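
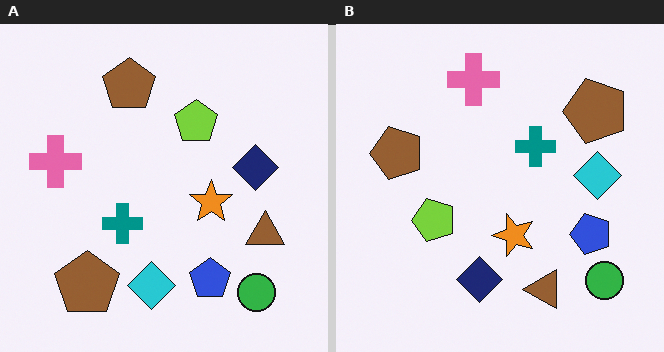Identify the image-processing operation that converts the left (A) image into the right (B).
The right (B) image is the left (A) transposed (reflected across the top-left ↔ bottom-right diagonal).

Shapes have swapped their row and column positions — what was in the top-right is now in the bottom-left — a diagonal reflection.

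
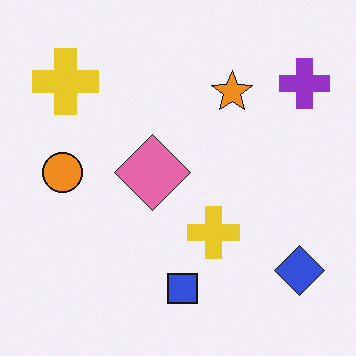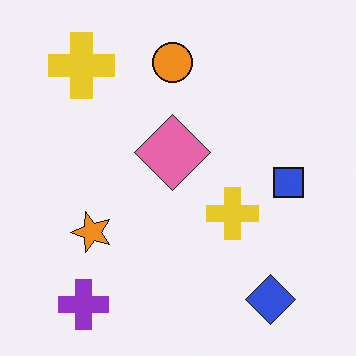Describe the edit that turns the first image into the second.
It was transposed (reflected across the top-left ↔ bottom-right diagonal).

Shapes have swapped their row and column positions — what was in the top-right is now in the bottom-left — a diagonal reflection.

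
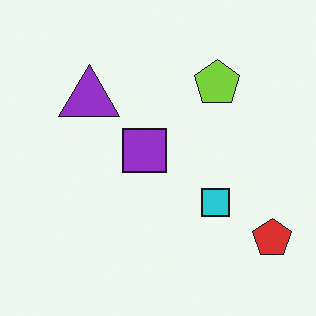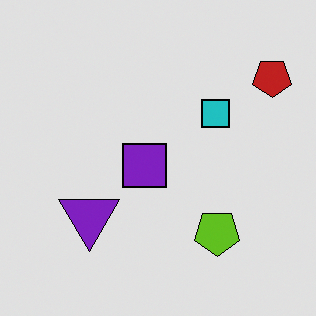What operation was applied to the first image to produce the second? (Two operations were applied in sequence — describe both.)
The second image is the first moderately posterized, then flipped vertically (top ↔ bottom).

Each flat color has snapped to a coarser quantized level — most visibly, the near-white background has dropped to a flat grey. The red pentagon is in the bottom-right of the first image and the top-right of the second — shapes on opposite sides of the horizontal midline have swapped in a mirror flip.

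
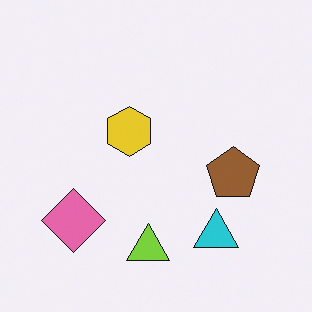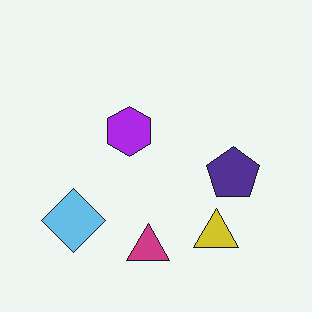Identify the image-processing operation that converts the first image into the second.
This is the original image hue-shifted through roughly half the color wheel.

Every shape's color has rotated by the same amount around the hue wheel — a uniform hue shift.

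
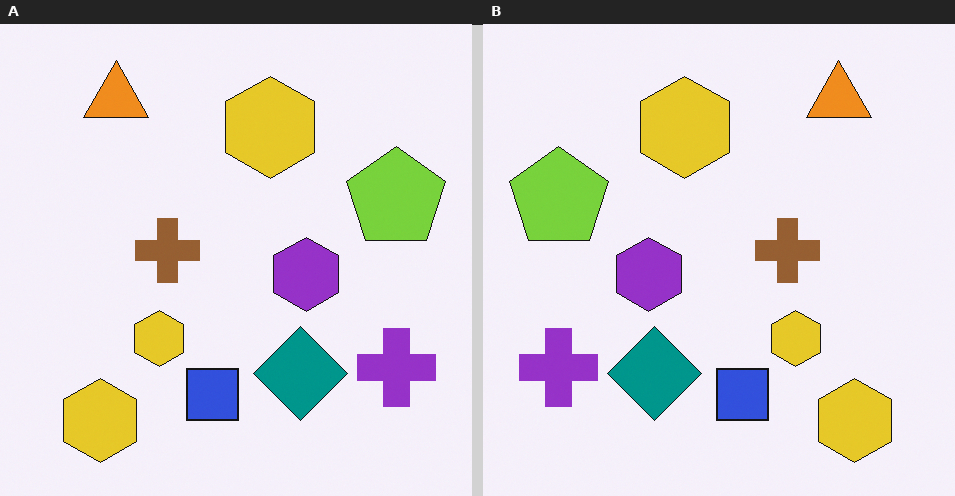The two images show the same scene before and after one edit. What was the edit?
It was flipped horizontally (left ↔ right).

The purple cross is in the bottom-right of the left (A) image and the bottom-left of the right (B) — shapes on opposite sides of the vertical midline have swapped in a mirror flip.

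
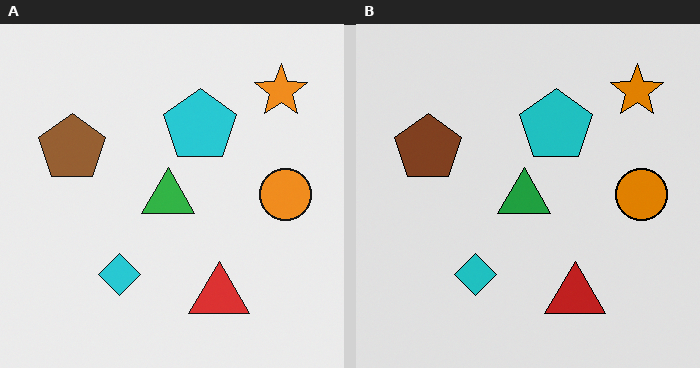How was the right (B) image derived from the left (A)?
The right (B) image is the left (A) posterized to a reduced palette.

Each flat color has snapped to a coarser quantized level — most visibly, the near-white background has dropped to a flat grey.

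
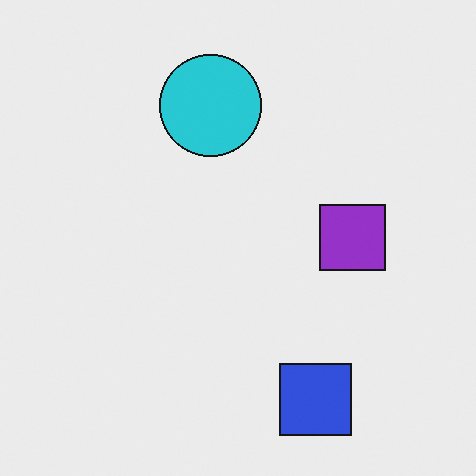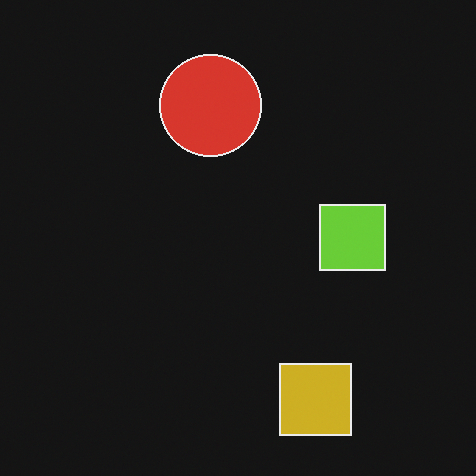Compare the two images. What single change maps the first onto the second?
This is the original image color-inverted (negative).

The light background has become dark and every shape's color is its complement — a photographic negative.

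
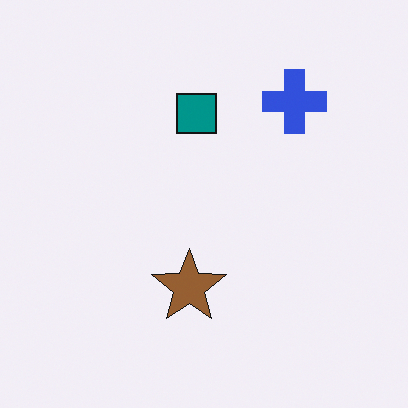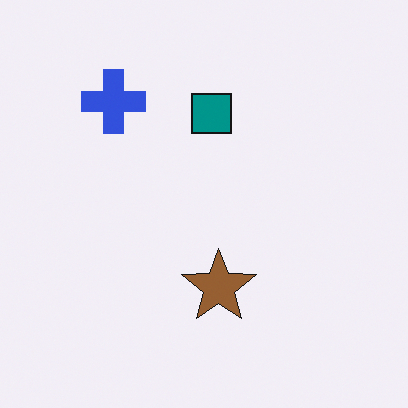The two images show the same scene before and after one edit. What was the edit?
The image was flipped horizontally (left ↔ right).

The blue cross is in the top-right of the first image and the top-left of the second — shapes on opposite sides of the vertical midline have swapped in a mirror flip.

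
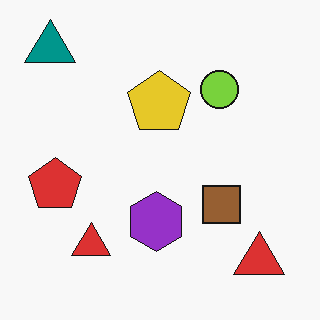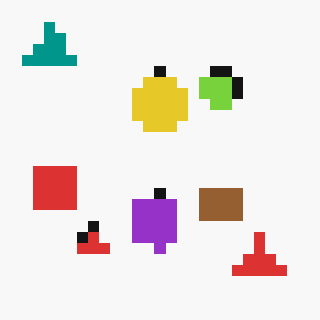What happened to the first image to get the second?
Coarsely pixelated.

Shapes are reduced to large square blocks; fine edges and outlines are lost — a downscale-then-upscale (mosaic) effect.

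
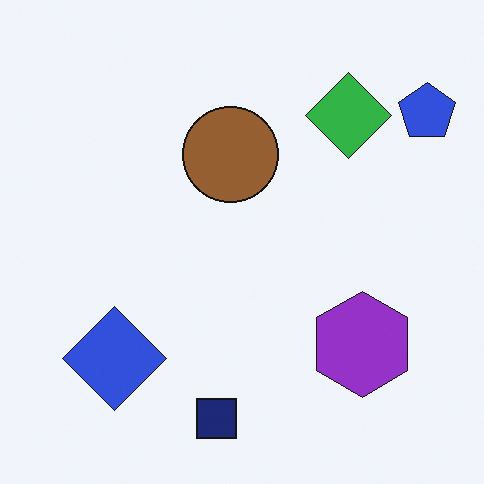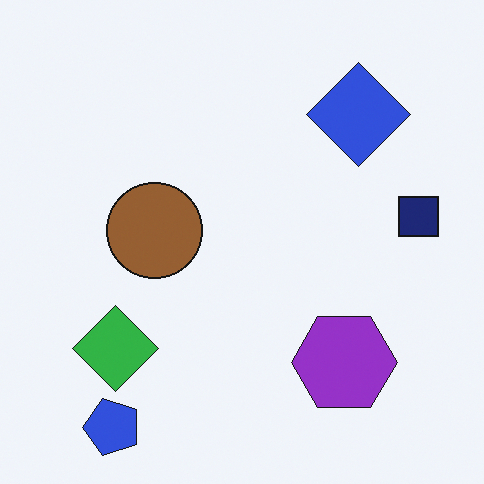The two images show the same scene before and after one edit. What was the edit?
This is the original image transposed (reflected across the top-left ↔ bottom-right diagonal).

Shapes have swapped their row and column positions — what was in the top-right is now in the bottom-left — a diagonal reflection.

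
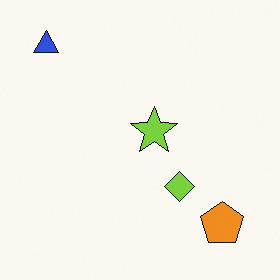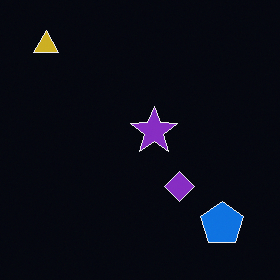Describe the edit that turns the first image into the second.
Color-inverted (negative).

The light background has become dark and every shape's color is its complement — a photographic negative.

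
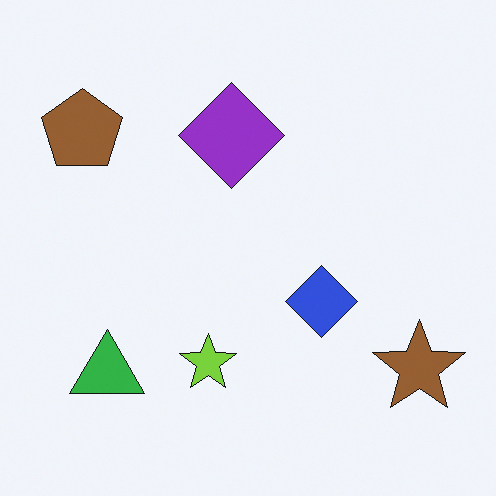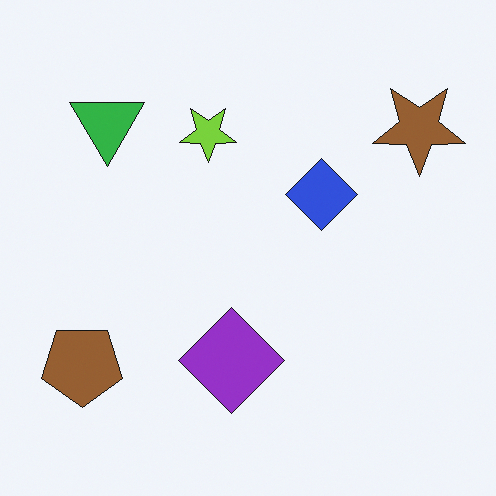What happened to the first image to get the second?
Flipped vertically (top ↔ bottom).

The green triangle is in the bottom-left of the first image and the top-left of the second — shapes on opposite sides of the horizontal midline have swapped in a mirror flip.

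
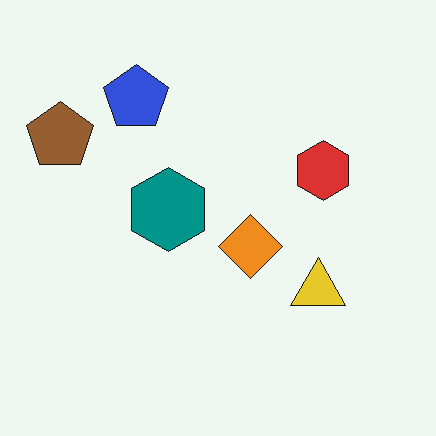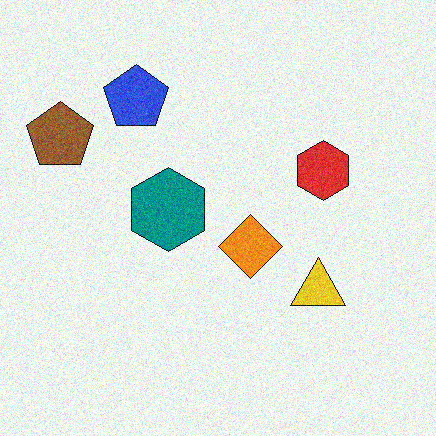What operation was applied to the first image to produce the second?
The transformation is: degraded with visible gaussian noise.

Random speckle covers the whole image, including the flat background.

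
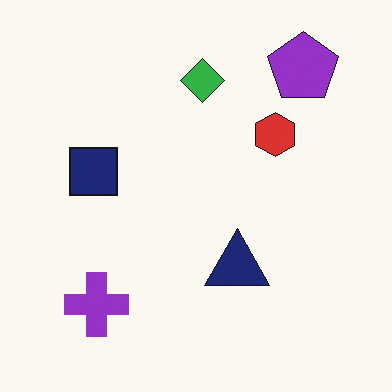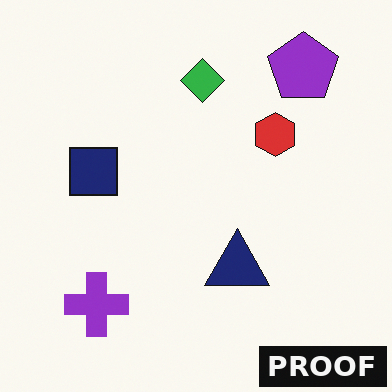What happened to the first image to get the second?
It was watermarked with the text "PROOF" in the lower-right corner.

A dark label reading "PROOF" appears in the lower-right corner.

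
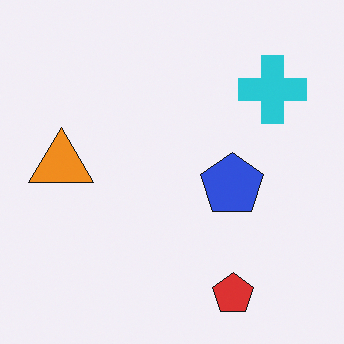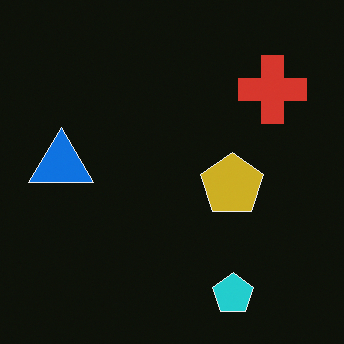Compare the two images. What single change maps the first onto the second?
The transformation is: color-inverted (negative).

The light background has become dark and every shape's color is its complement — a photographic negative.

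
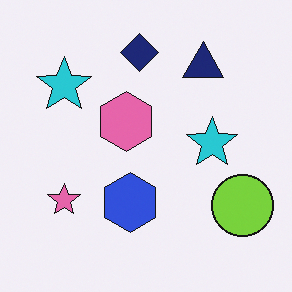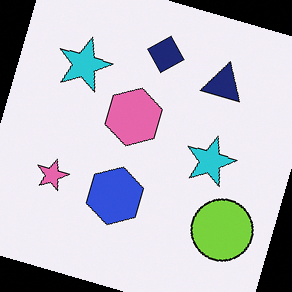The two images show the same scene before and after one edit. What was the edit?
The second image is the first rotated clockwise by a moderate amount.

Every shape is tilted by the same angle and the image corners show triangular fill wedges — a whole-image rotation by a non-right angle.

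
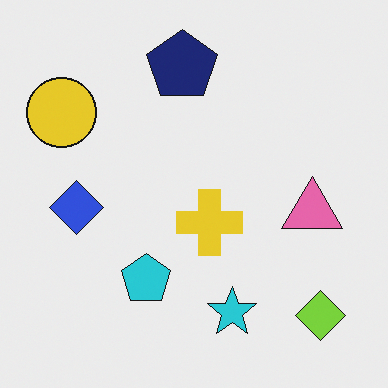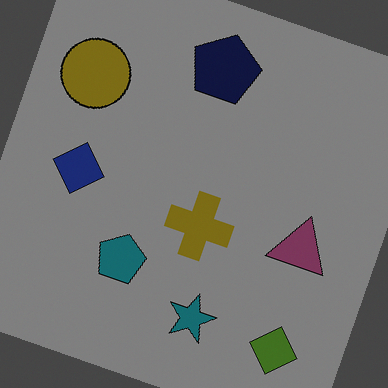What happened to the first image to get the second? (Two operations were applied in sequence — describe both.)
The image was substantially darkened, then rotated clockwise by a clearly visible amount.

Every pixel — background and shapes alike — is uniformly darkened. Every shape is tilted by the same angle and the image corners show triangular fill wedges — a whole-image rotation by a non-right angle.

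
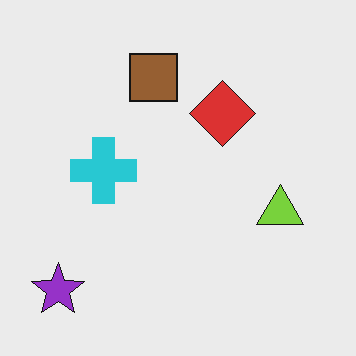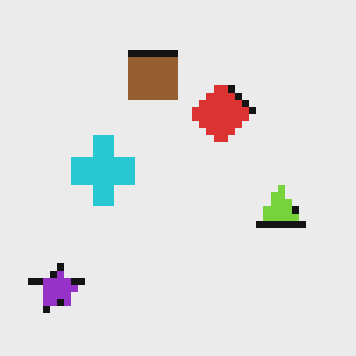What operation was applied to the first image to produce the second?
The second image is the first pixelated into visible square blocks.

Shapes are reduced to large square blocks; fine edges and outlines are lost — a downscale-then-upscale (mosaic) effect.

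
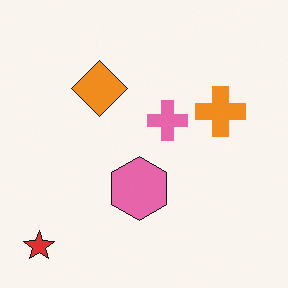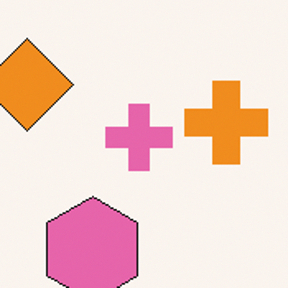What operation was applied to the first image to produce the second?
It was cropped to a noticeably smaller region and rescaled.

The visible shapes are larger and the field of view is narrower; shapes near the original edges may be partly or wholly outside the frame — a crop-and-rescale.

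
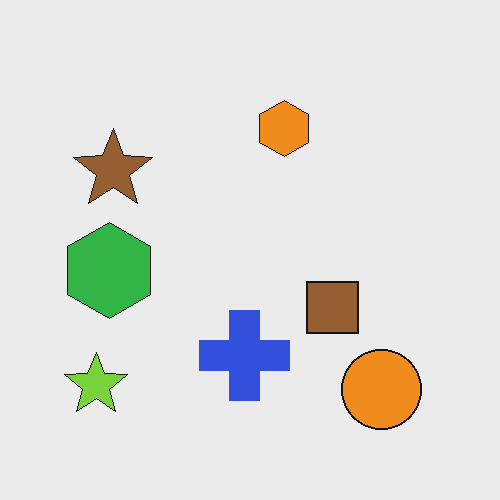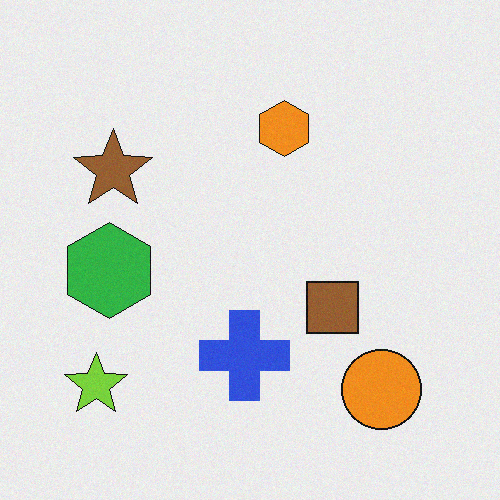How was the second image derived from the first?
The image was degraded with light additive noise.

Random speckle covers the whole image, including the flat background.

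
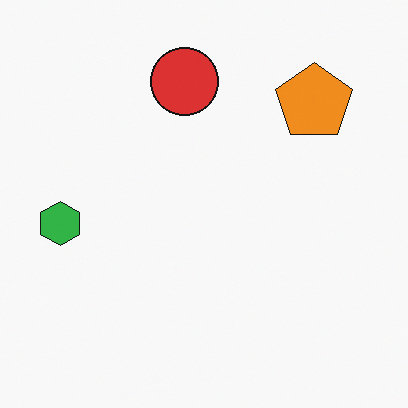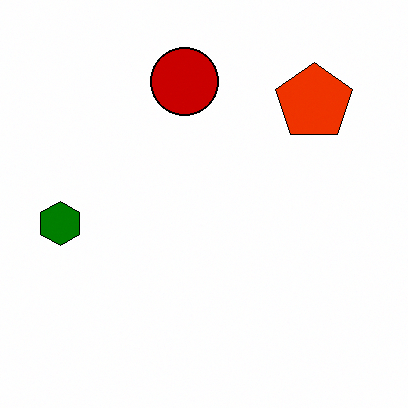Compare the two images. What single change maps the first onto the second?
This is the original image boosted in contrast.

Tones are pushed away from mid-grey across the whole image — a global contrast change.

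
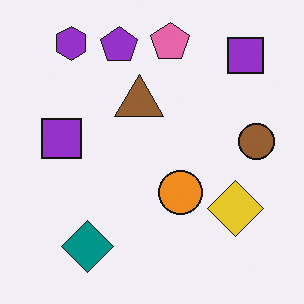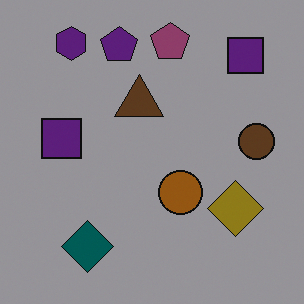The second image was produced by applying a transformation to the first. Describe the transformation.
The second image is the first substantially darkened.

Every pixel — background and shapes alike — is uniformly darkened.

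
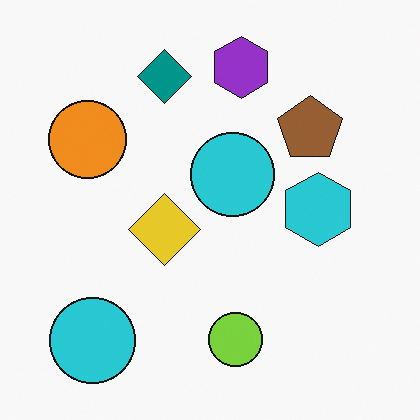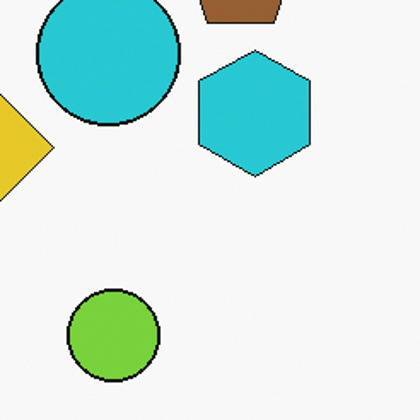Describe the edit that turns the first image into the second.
It was cropped to a noticeably smaller region and rescaled.

The visible shapes are larger and the field of view is narrower; shapes near the original edges may be partly or wholly outside the frame — a crop-and-rescale.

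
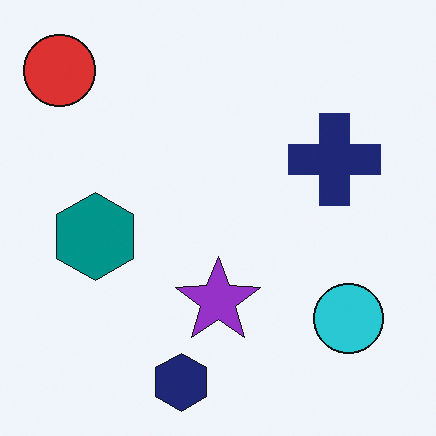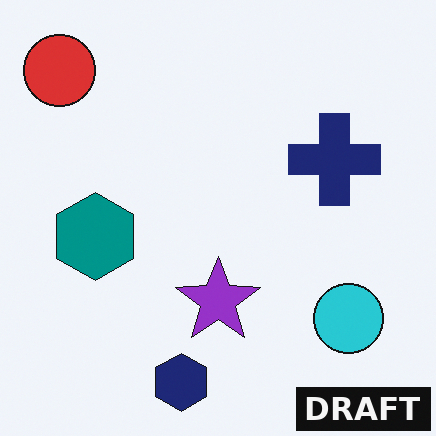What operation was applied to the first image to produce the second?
The transformation is: watermarked with the text "DRAFT" in the lower-right corner.

A dark label reading "DRAFT" appears in the lower-right corner.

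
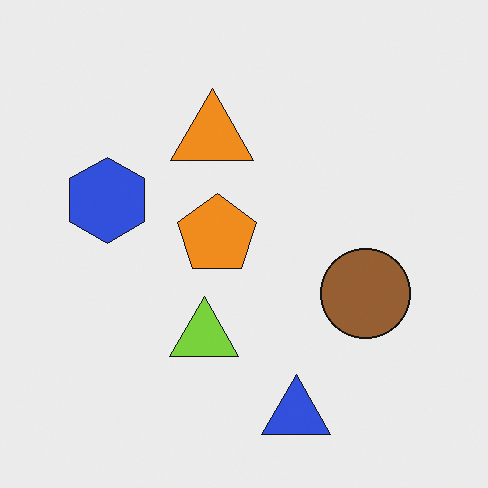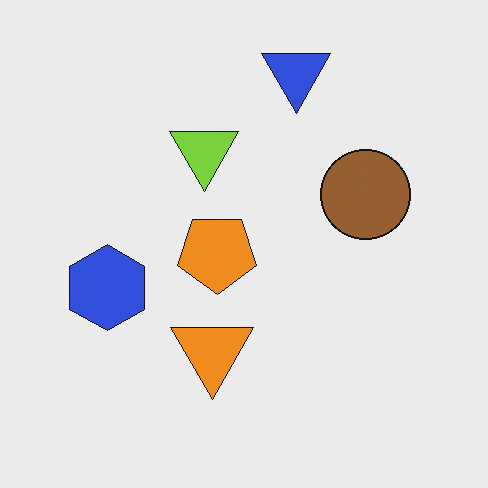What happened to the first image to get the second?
The transformation is: flipped vertically (top ↔ bottom).

The blue triangle is in the bottom of the first image and the top of the second — shapes on opposite sides of the horizontal midline have swapped in a mirror flip.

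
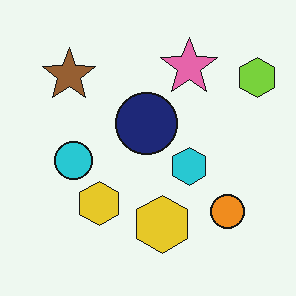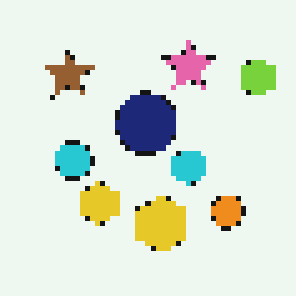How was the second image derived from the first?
The second image is the first lightly pixelated (a mild mosaic effect).

Shapes are reduced to large square blocks; fine edges and outlines are lost — a downscale-then-upscale (mosaic) effect.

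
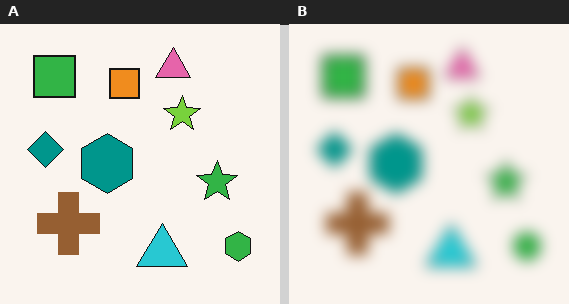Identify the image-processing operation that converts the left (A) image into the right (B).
The transformation is: strongly gaussian-blurred.

Shape edges and outlines are uniformly softened across the whole image.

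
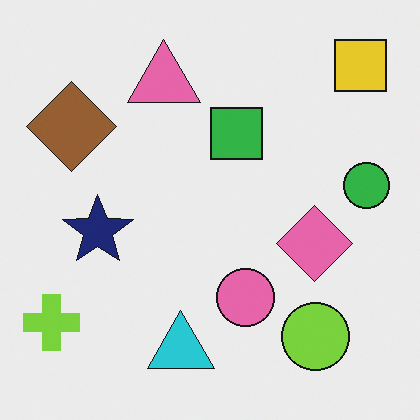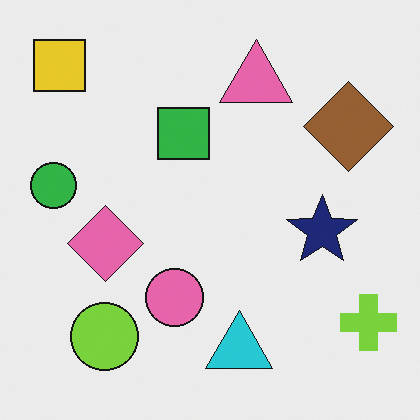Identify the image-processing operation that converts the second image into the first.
This is the original image flipped horizontally (left ↔ right).

The lime cross is in the bottom-right of the second image and the bottom-left of the first — shapes on opposite sides of the vertical midline have swapped in a mirror flip.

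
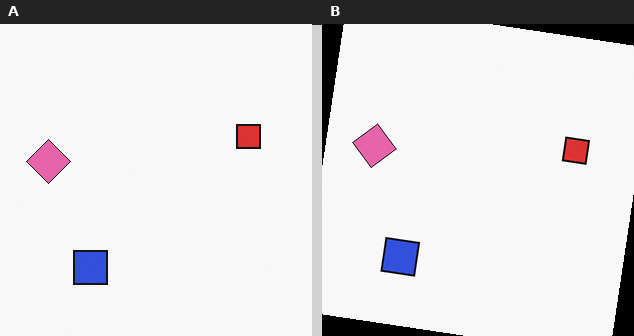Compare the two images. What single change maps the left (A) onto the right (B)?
Rotated clockwise by a slight angle.

Every shape is tilted by the same angle and the image corners show triangular fill wedges — a whole-image rotation by a non-right angle.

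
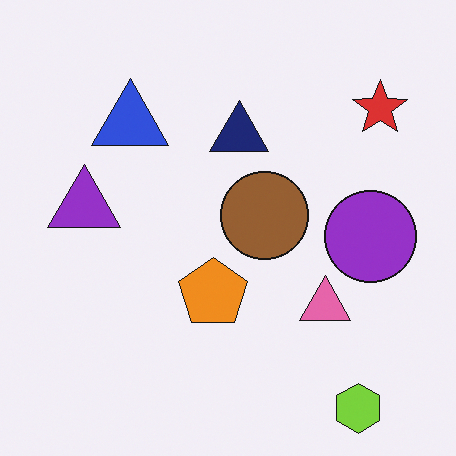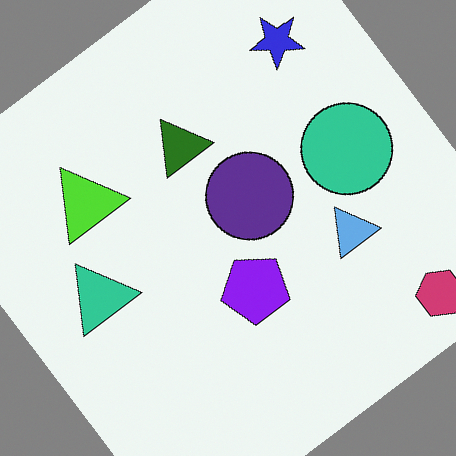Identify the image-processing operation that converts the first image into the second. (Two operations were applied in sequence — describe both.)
This is the original image hue-shifted through roughly half the color wheel, then rotated counter-clockwise by a large amount — several tens of degrees.

Every shape's color has rotated by the same amount around the hue wheel — a uniform hue shift. Every shape is tilted by the same angle and the image corners show triangular fill wedges — a whole-image rotation by a non-right angle.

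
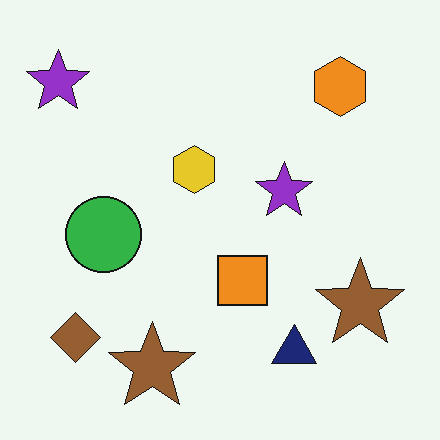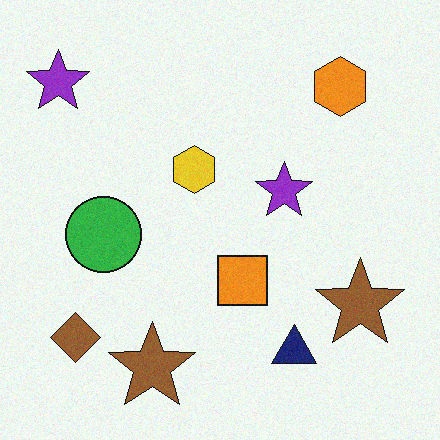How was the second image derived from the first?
This is the original image degraded with light additive noise.

Random speckle covers the whole image, including the flat background.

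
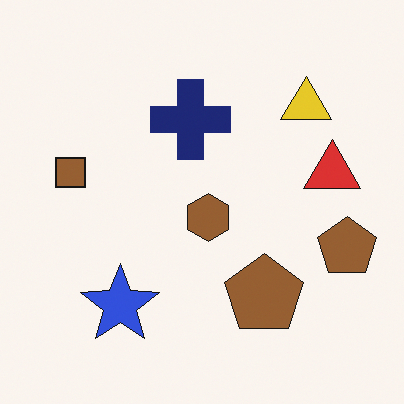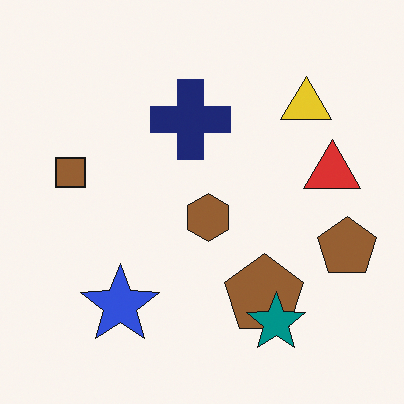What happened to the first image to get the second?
The image was overlaid with an additional teal star.

A teal star appears in the second image that is absent from the first.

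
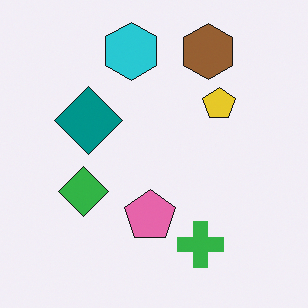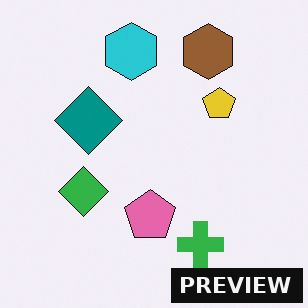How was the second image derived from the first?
The second image is the first watermarked with the text "PREVIEW" in the lower-right corner.

A dark label reading "PREVIEW" appears in the lower-right corner.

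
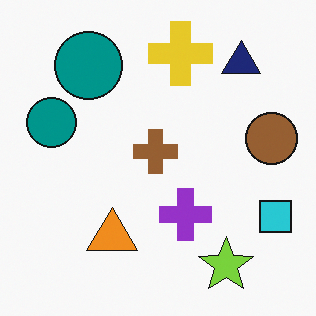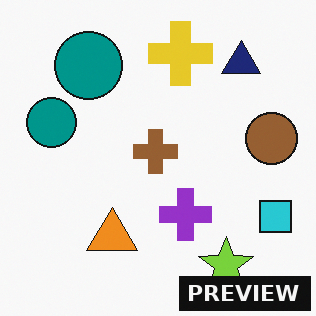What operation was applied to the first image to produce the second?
Watermarked with the text "PREVIEW" in the lower-right corner.

A dark label reading "PREVIEW" appears in the lower-right corner.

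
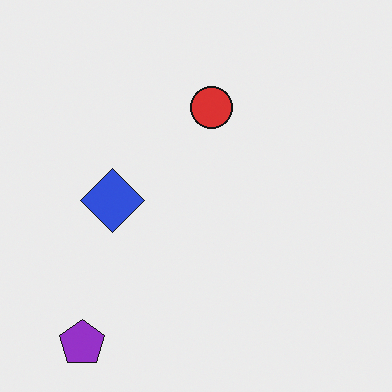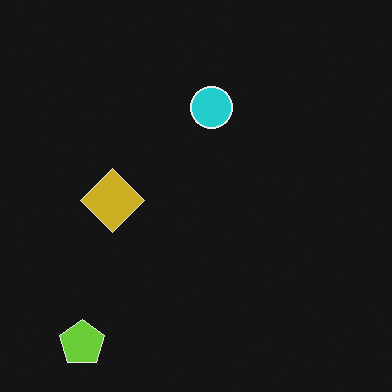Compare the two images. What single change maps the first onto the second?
It was color-inverted (negative).

The light background has become dark and every shape's color is its complement — a photographic negative.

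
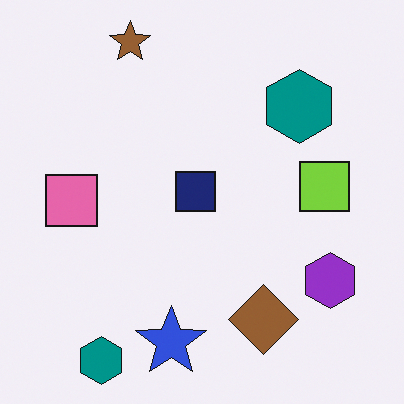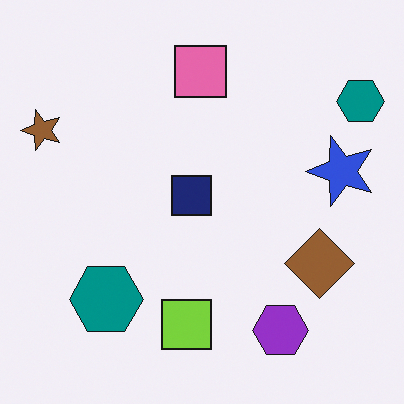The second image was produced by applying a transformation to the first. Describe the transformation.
The second image is the first transposed (reflected across the top-left ↔ bottom-right diagonal).

Shapes have swapped their row and column positions — what was in the top-right is now in the bottom-left — a diagonal reflection.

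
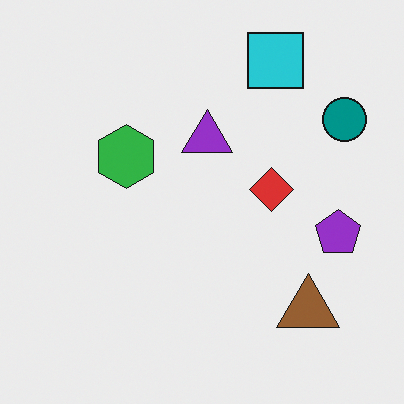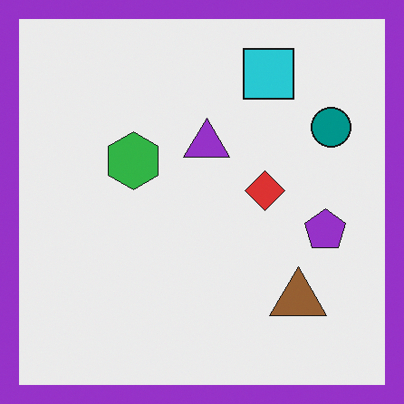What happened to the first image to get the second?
The second image is the first framed with a purple border.

A solid purple frame runs around the edge of the second image, with the content slightly shrunk inside it.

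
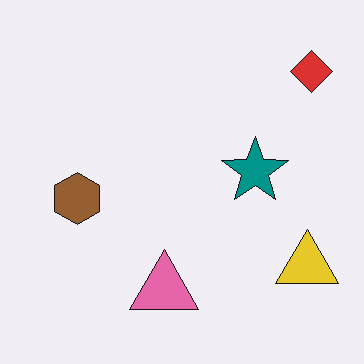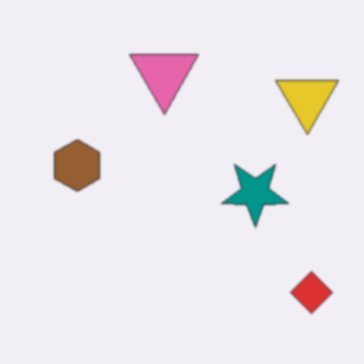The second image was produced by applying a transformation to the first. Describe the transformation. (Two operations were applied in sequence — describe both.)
Flipped vertically (top ↔ bottom), then given a subtle gaussian blur.

The red diamond is in the top-right of the first image and the bottom-right of the second — shapes on opposite sides of the horizontal midline have swapped in a mirror flip. Shape edges and outlines are uniformly softened across the whole image.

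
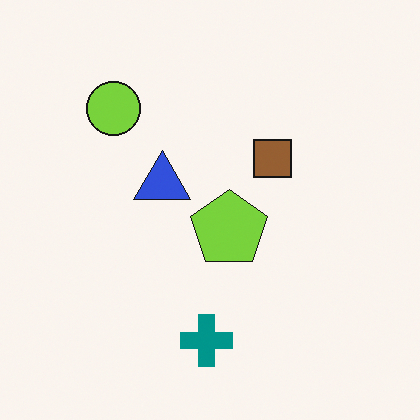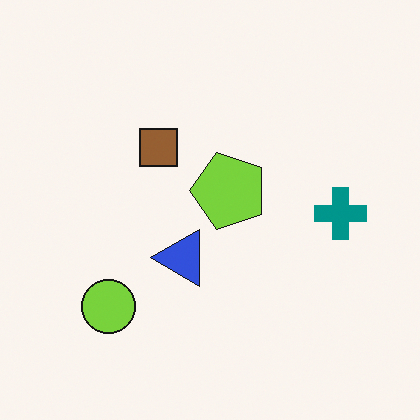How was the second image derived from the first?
It was rotated 90° counter-clockwise.

The lime circle sits in the top-left of the first image and the bottom-left of the second — consistent with a whole-image 90° counter-clockwise rotation.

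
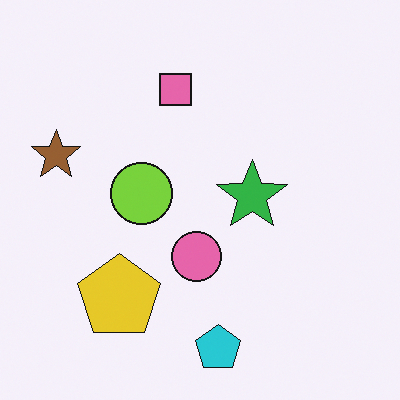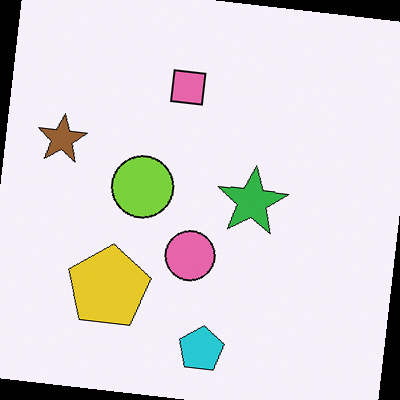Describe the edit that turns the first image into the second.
The second image is the first rotated clockwise by a few degrees.

Every shape is tilted by the same angle and the image corners show triangular fill wedges — a whole-image rotation by a non-right angle.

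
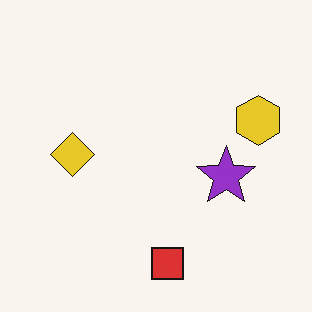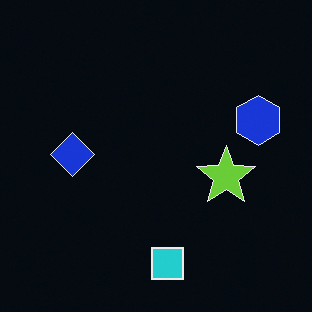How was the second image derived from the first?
The second image is the first color-inverted (negative).

The light background has become dark and every shape's color is its complement — a photographic negative.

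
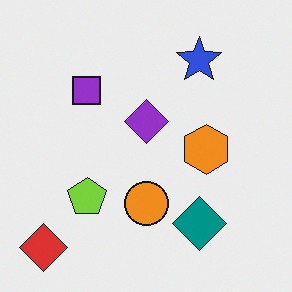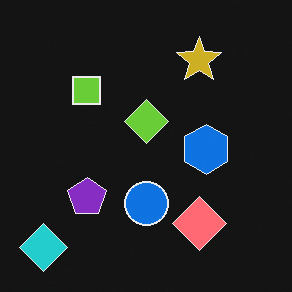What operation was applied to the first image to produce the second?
The image was color-inverted (negative).

The light background has become dark and every shape's color is its complement — a photographic negative.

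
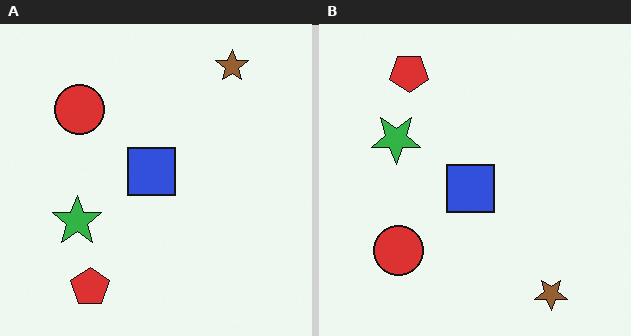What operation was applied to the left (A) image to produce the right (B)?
This is the original image flipped vertically (top ↔ bottom).

The brown star is in the top-right of the left (A) image and the bottom-right of the right (B) — shapes on opposite sides of the horizontal midline have swapped in a mirror flip.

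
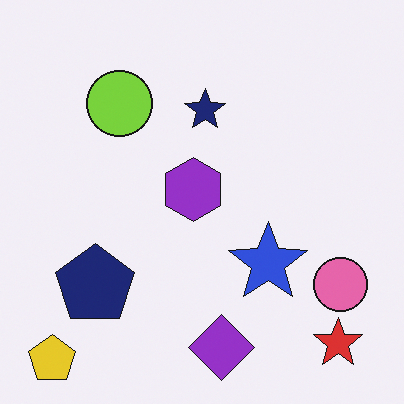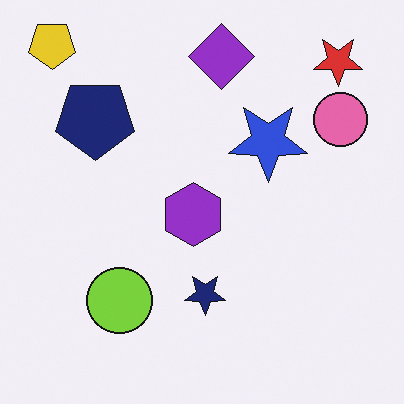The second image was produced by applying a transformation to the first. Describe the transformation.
It was flipped vertically (top ↔ bottom).

The yellow pentagon is in the bottom-left of the first image and the top-left of the second — shapes on opposite sides of the horizontal midline have swapped in a mirror flip.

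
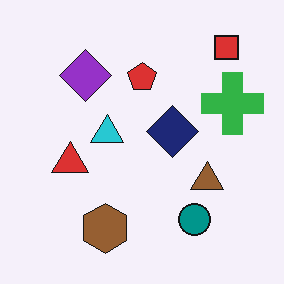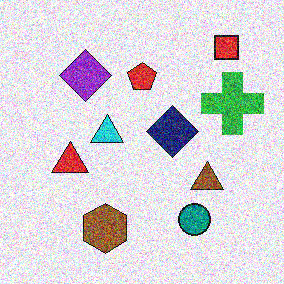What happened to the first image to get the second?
The second image is the first degraded with strong gaussian noise.

Random speckle covers the whole image, including the flat background.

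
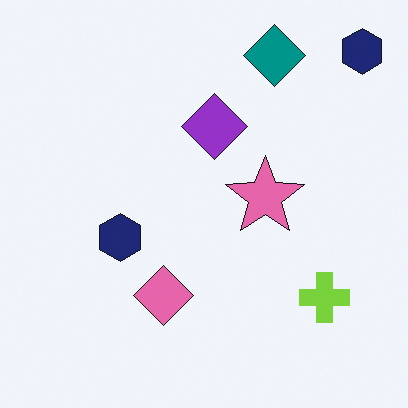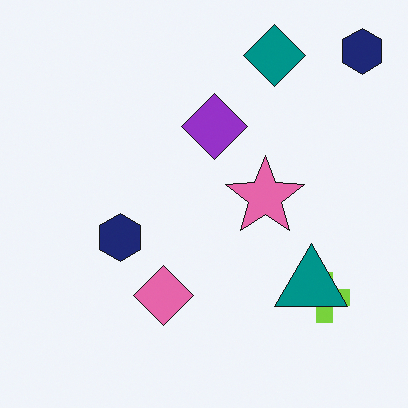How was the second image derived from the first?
This is the original image overlaid with an additional teal triangle.

A teal triangle appears in the second image that is absent from the first.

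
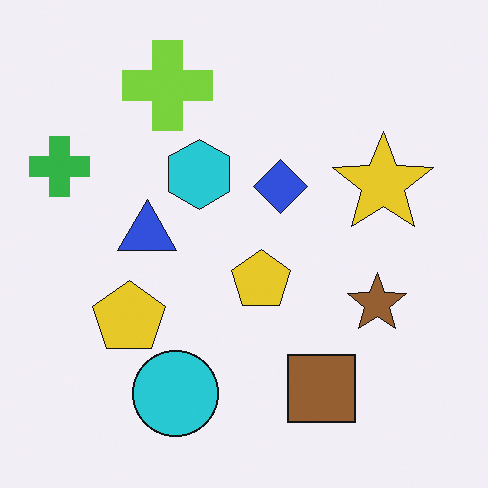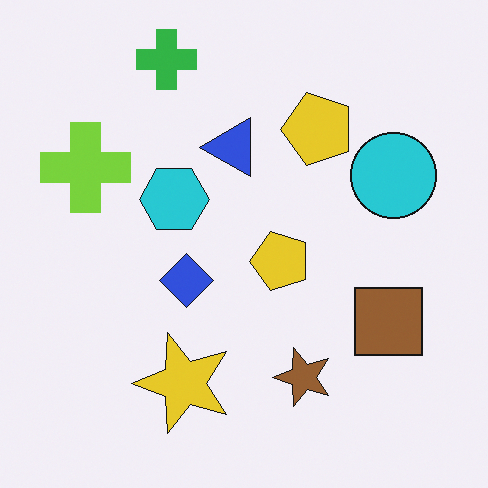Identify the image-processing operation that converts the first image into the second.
The transformation is: transposed (reflected across the top-left ↔ bottom-right diagonal).

Shapes have swapped their row and column positions — what was in the top-right is now in the bottom-left — a diagonal reflection.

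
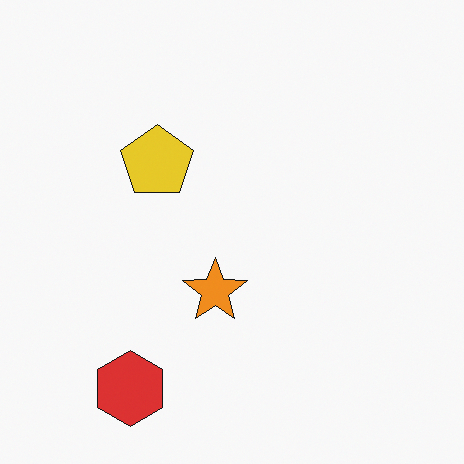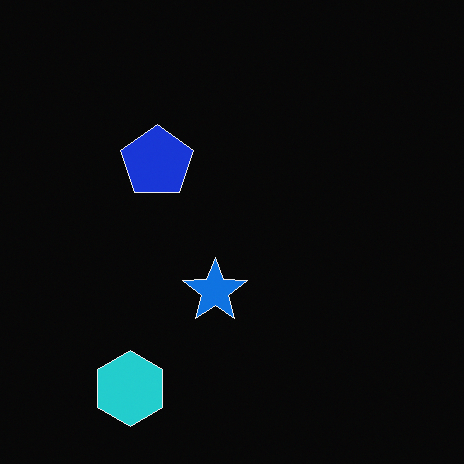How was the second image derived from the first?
The second image is the first color-inverted (negative).

The light background has become dark and every shape's color is its complement — a photographic negative.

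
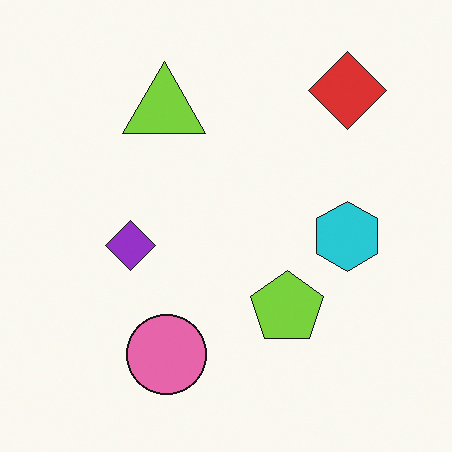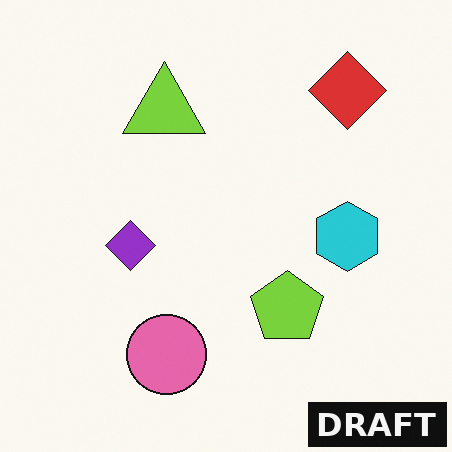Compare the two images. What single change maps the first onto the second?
This is the original image watermarked with the text "DRAFT" in the lower-right corner.

A dark label reading "DRAFT" appears in the lower-right corner.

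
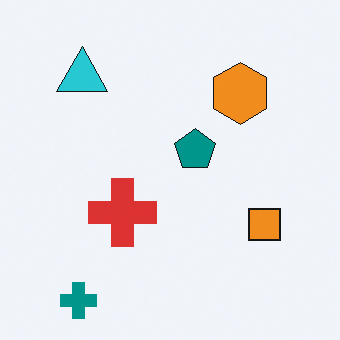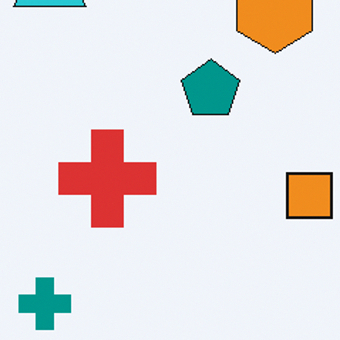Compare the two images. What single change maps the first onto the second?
The second image is the first cropped slightly and scaled back up.

The visible shapes are larger and the field of view is narrower; shapes near the original edges may be partly or wholly outside the frame — a crop-and-rescale.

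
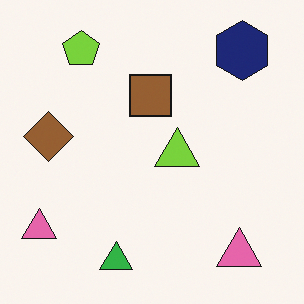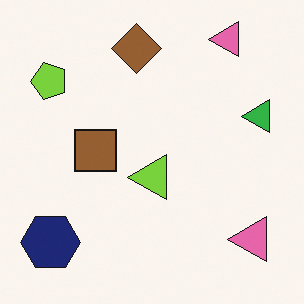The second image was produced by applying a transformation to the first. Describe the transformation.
This is the original image transposed (reflected across the top-left ↔ bottom-right diagonal).

Shapes have swapped their row and column positions — what was in the top-right is now in the bottom-left — a diagonal reflection.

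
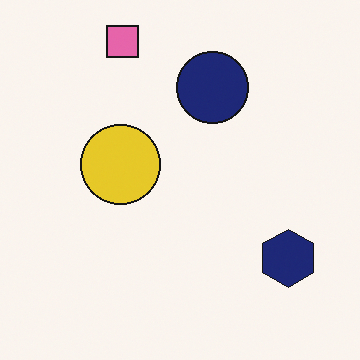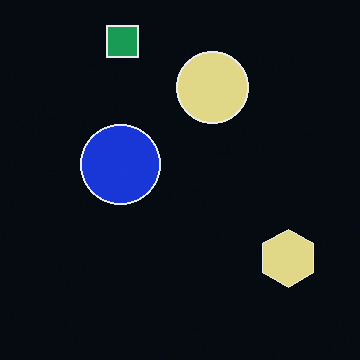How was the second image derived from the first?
The second image is the first color-inverted (negative).

The light background has become dark and every shape's color is its complement — a photographic negative.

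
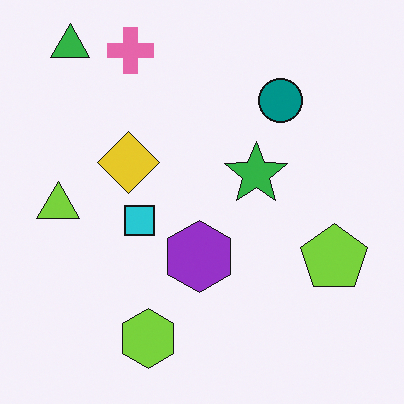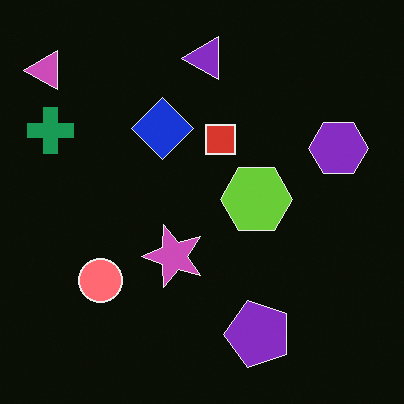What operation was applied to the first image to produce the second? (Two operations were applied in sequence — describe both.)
This is the original image color-inverted (negative), then transposed (reflected across the top-left ↔ bottom-right diagonal).

The light background has become dark and every shape's color is its complement — a photographic negative. Shapes have swapped their row and column positions — what was in the top-right is now in the bottom-left — a diagonal reflection.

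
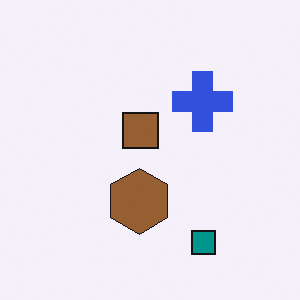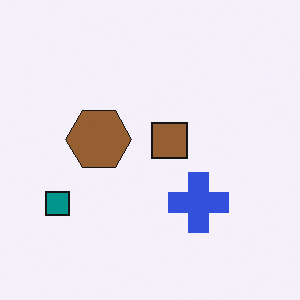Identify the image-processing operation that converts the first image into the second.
The second image is the first rotated 90° clockwise.

The teal square sits in the bottom-right of the first image and the bottom-left of the second — consistent with a whole-image 90° clockwise rotation.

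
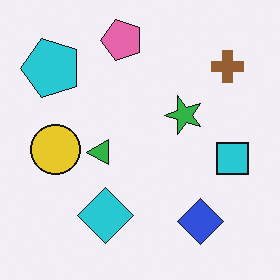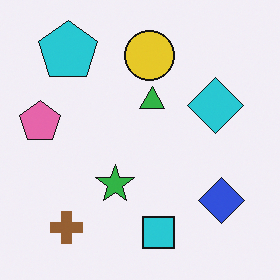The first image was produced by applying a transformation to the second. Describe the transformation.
The image was transposed (reflected across the top-left ↔ bottom-right diagonal).

Shapes have swapped their row and column positions — what was in the top-right is now in the bottom-left — a diagonal reflection.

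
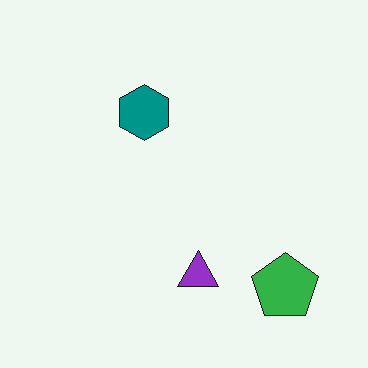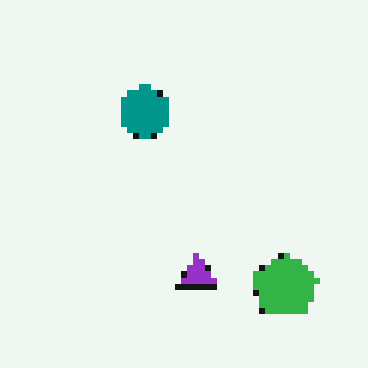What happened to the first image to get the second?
The transformation is: moderately pixelated.

Shapes are reduced to large square blocks; fine edges and outlines are lost — a downscale-then-upscale (mosaic) effect.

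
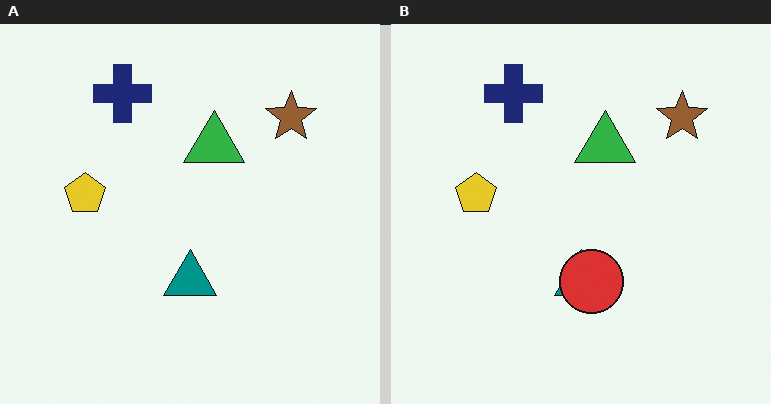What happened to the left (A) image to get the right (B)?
The image was overlaid with an additional red circle.

A red circle appears in the right (B) image that is absent from the left (A).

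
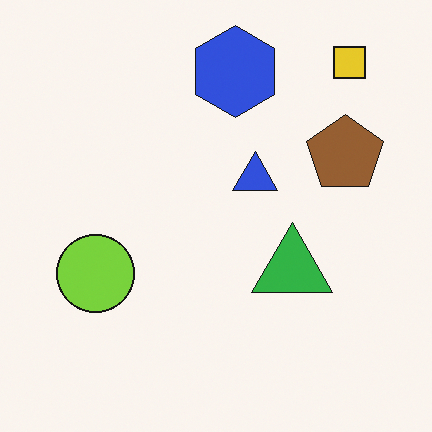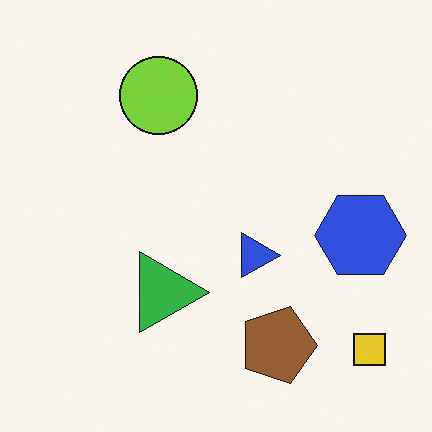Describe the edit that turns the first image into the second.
Rotated 90° clockwise.

The yellow square sits in the top-right of the first image and the bottom-right of the second — consistent with a whole-image 90° clockwise rotation.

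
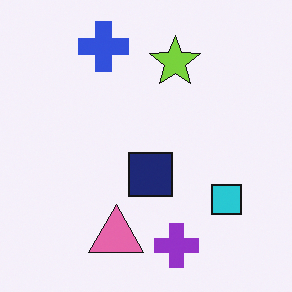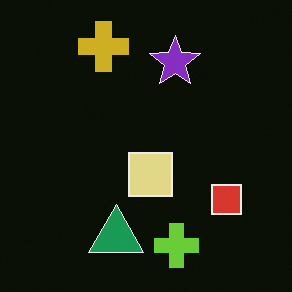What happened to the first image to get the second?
The image was color-inverted (negative).

The light background has become dark and every shape's color is its complement — a photographic negative.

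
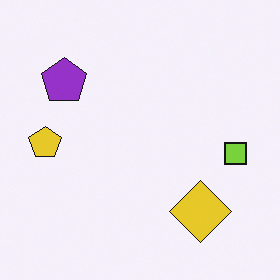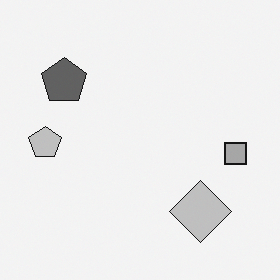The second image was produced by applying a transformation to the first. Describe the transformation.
This is the original image converted to grayscale.

All color is removed — every shape is now a shade of grey.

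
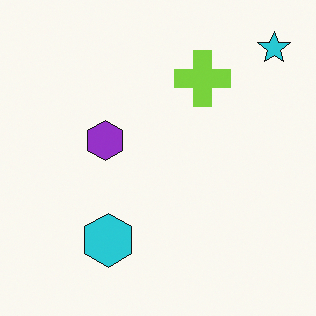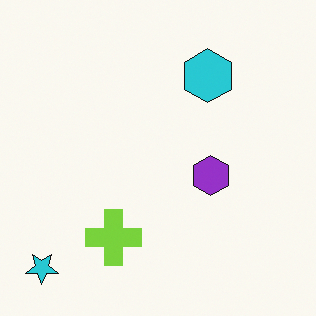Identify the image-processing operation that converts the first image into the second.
The transformation is: rotated 180°.

The cyan star sits in the top-right of the first image and the bottom-left of the second — consistent with a whole-image 180° rotation.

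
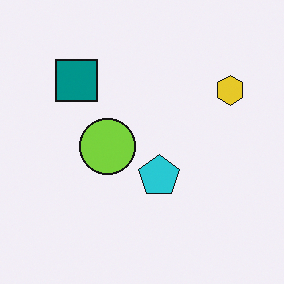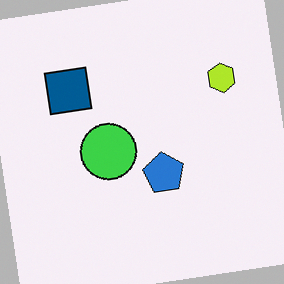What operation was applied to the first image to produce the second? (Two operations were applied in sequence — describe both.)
Rotated counter-clockwise by a small amount, then hue-shifted slightly.

Every shape is tilted by the same angle and the image corners show triangular fill wedges — a whole-image rotation by a non-right angle. Every shape's color has rotated by the same amount around the hue wheel — a uniform hue shift.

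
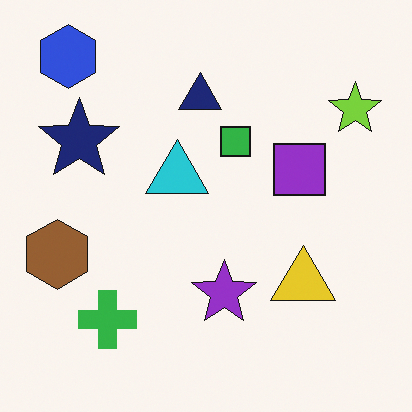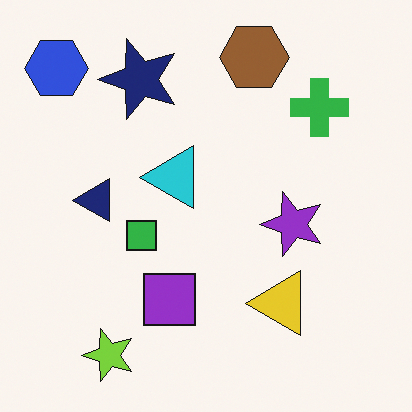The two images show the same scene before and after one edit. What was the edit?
This is the original image transposed (reflected across the top-left ↔ bottom-right diagonal).

Shapes have swapped their row and column positions — what was in the top-right is now in the bottom-left — a diagonal reflection.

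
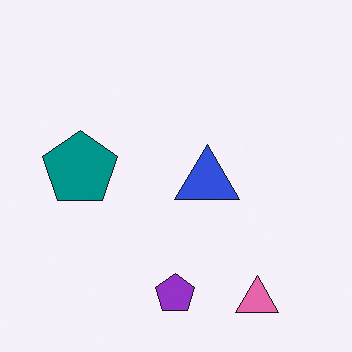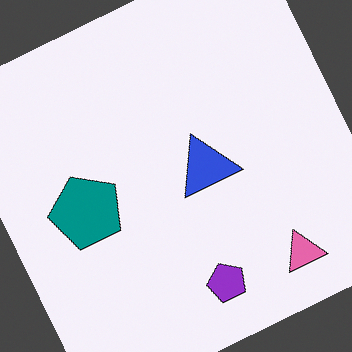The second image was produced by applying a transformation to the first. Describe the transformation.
Rotated counter-clockwise by a clearly visible amount.

Every shape is tilted by the same angle and the image corners show triangular fill wedges — a whole-image rotation by a non-right angle.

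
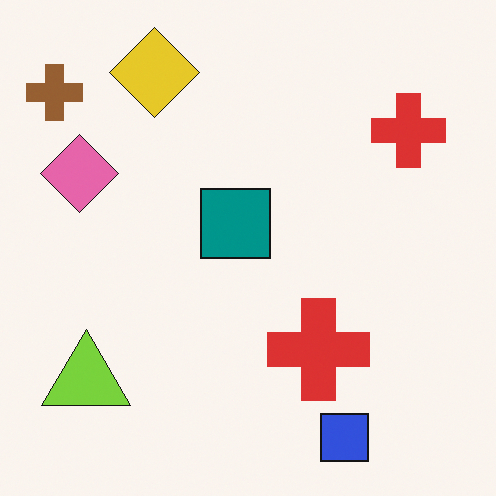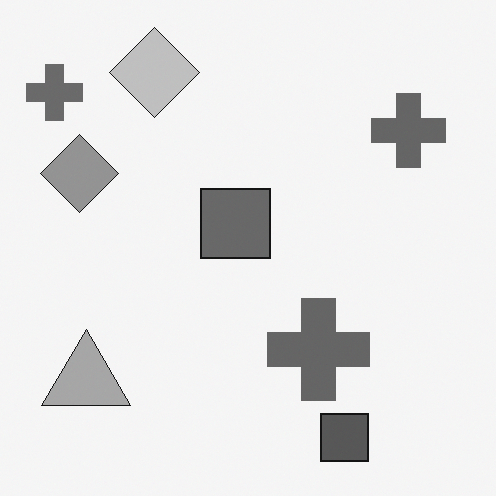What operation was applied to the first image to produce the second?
The transformation is: converted to grayscale.

All color is removed — every shape is now a shade of grey.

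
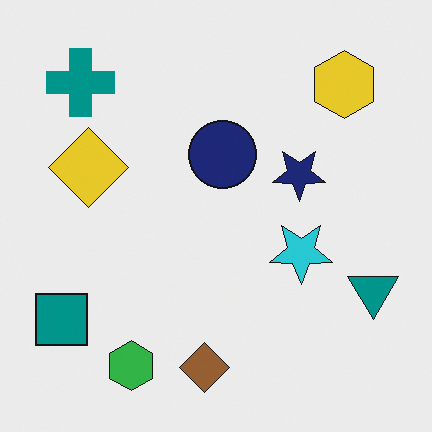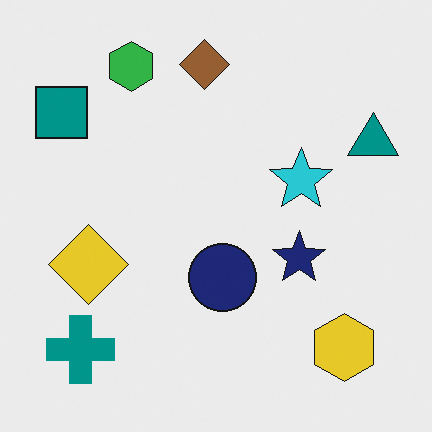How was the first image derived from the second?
This is the original image flipped vertically (top ↔ bottom).

The brown diamond is in the top of the second image and the bottom of the first — shapes on opposite sides of the horizontal midline have swapped in a mirror flip.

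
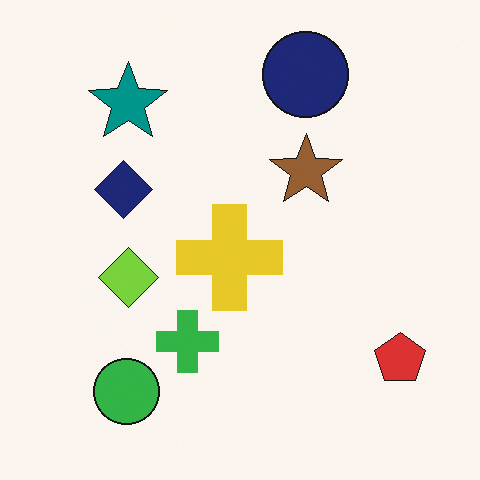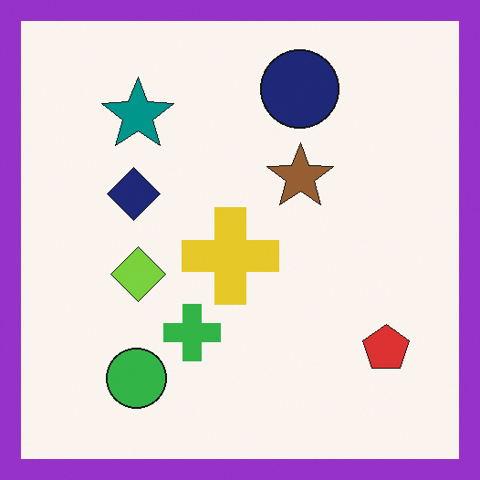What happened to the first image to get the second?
It was framed with a purple border.

A solid purple frame runs around the edge of the second image, with the content slightly shrunk inside it.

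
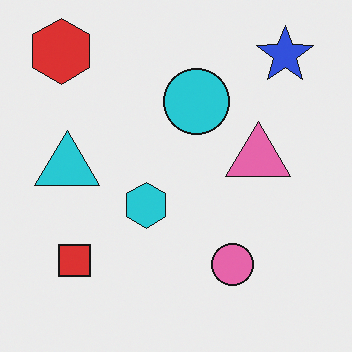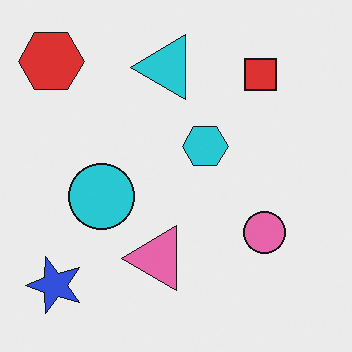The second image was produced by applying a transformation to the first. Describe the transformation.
It was transposed (reflected across the top-left ↔ bottom-right diagonal).

Shapes have swapped their row and column positions — what was in the top-right is now in the bottom-left — a diagonal reflection.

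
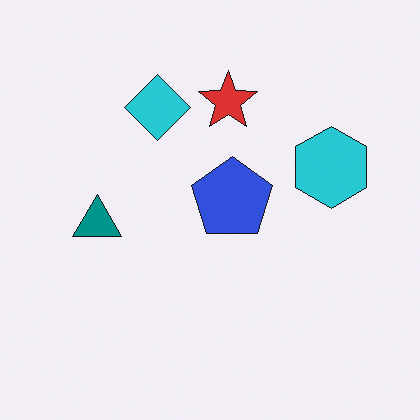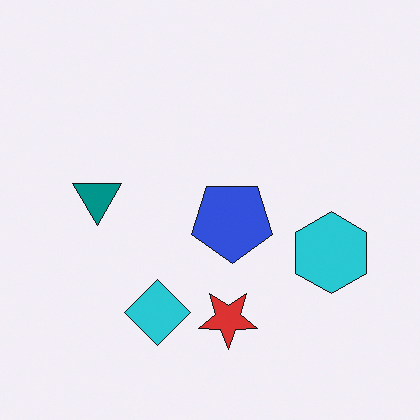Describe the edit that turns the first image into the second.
The second image is the first flipped vertically (top ↔ bottom).

The red star is in the top of the first image and the bottom of the second — shapes on opposite sides of the horizontal midline have swapped in a mirror flip.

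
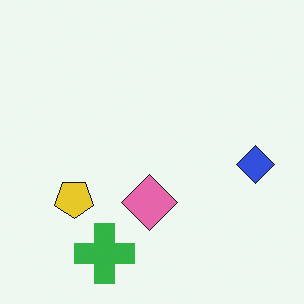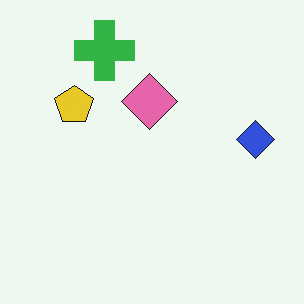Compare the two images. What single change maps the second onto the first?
The first image is the second flipped vertically (top ↔ bottom).

The green cross is in the top of the second image and the bottom of the first — shapes on opposite sides of the horizontal midline have swapped in a mirror flip.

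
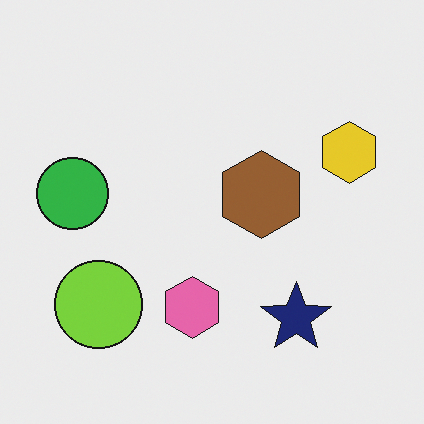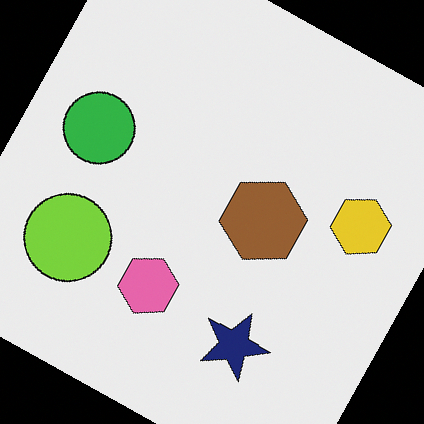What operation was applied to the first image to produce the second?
Rotated clockwise by a clearly visible amount.

Every shape is tilted by the same angle and the image corners show triangular fill wedges — a whole-image rotation by a non-right angle.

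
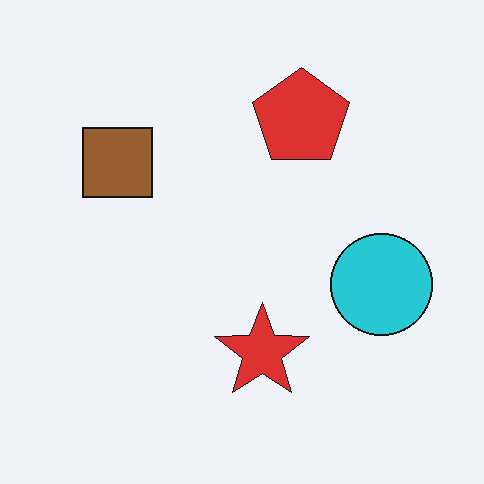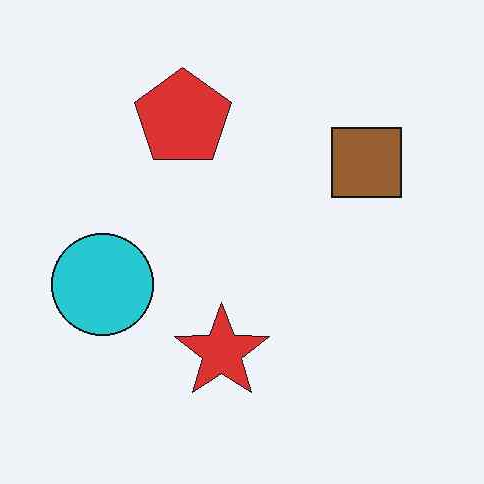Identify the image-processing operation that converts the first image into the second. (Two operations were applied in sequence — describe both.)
It was given moderate JPEG compression, then flipped horizontally (left ↔ right).

Blocky 8×8 compression artifacts appear around shape edges and the flat background shows ringing — characteristic JPEG degradation. The cyan circle is in the right of the first image and the left of the second — shapes on opposite sides of the vertical midline have swapped in a mirror flip.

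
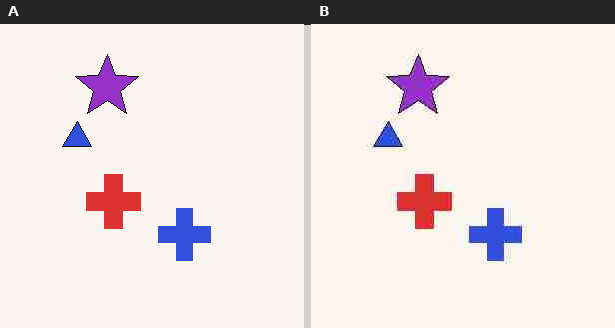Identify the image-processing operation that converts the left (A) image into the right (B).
The image was degraded with heavy JPEG compression.

Blocky 8×8 compression artifacts appear around shape edges and the flat background shows ringing — characteristic JPEG degradation.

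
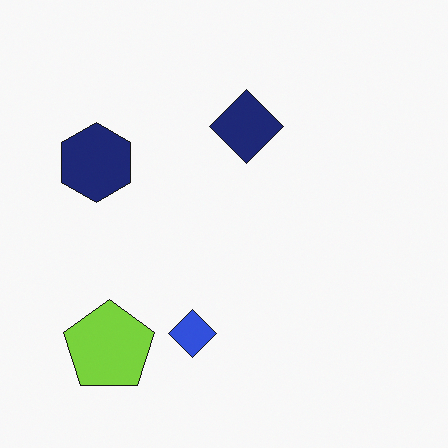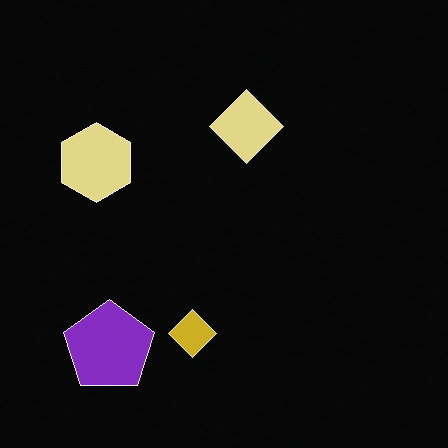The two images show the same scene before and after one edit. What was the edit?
Color-inverted (negative).

The light background has become dark and every shape's color is its complement — a photographic negative.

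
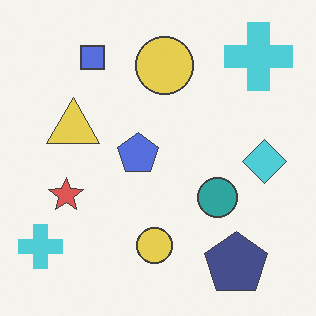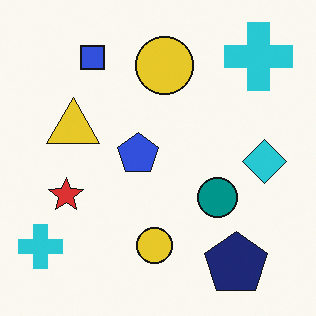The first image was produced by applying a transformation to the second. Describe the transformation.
The image was given slightly reduced contrast.

Tones are pushed toward mid-grey across the whole image — a global contrast change.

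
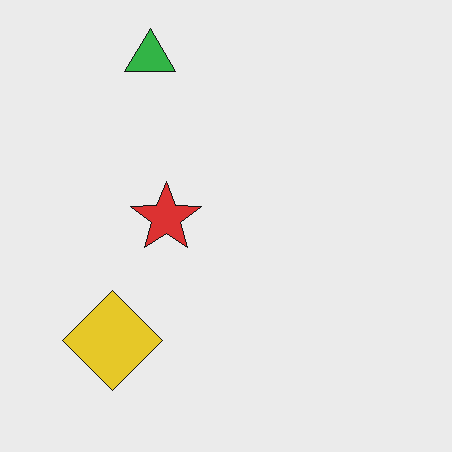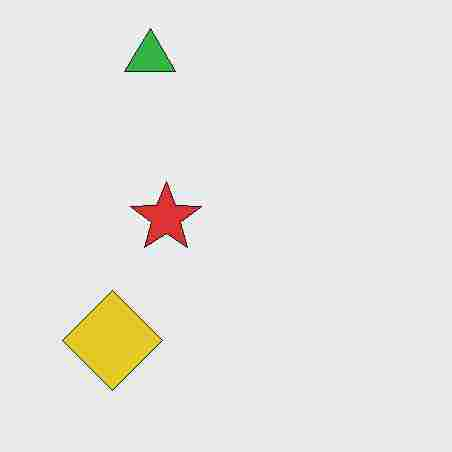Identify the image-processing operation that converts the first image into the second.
It was heavily JPEG-compressed with obvious blocking artifacts.

Blocky 8×8 compression artifacts appear around shape edges and the flat background shows ringing — characteristic JPEG degradation.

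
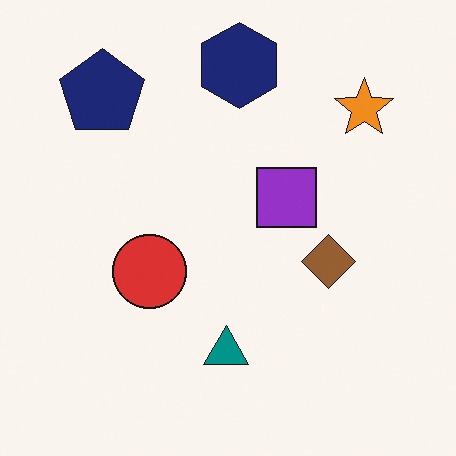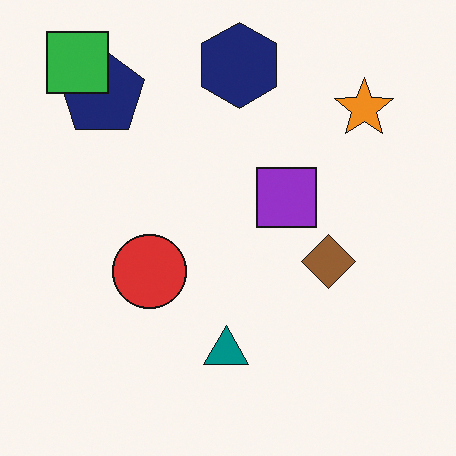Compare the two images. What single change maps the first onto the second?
The second image is the first overlaid with an additional green square.

A green square appears in the second image that is absent from the first.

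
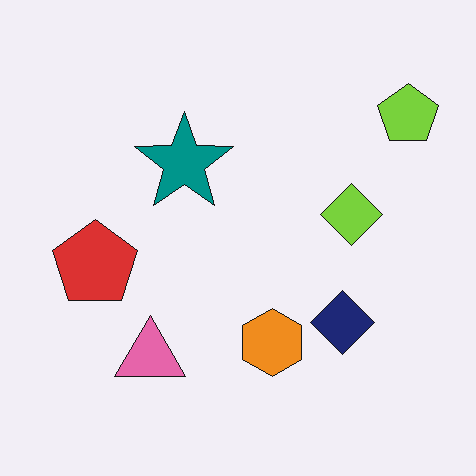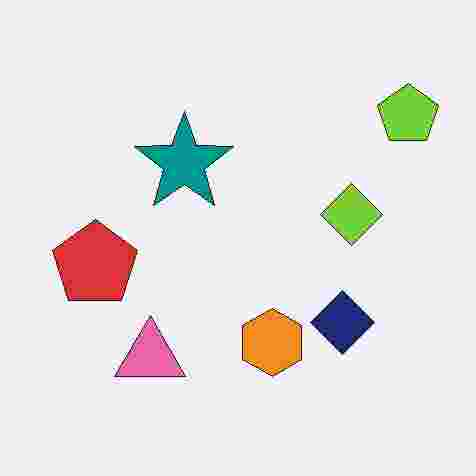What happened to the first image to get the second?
The second image is the first heavily JPEG-compressed with obvious blocking artifacts.

Blocky 8×8 compression artifacts appear around shape edges and the flat background shows ringing — characteristic JPEG degradation.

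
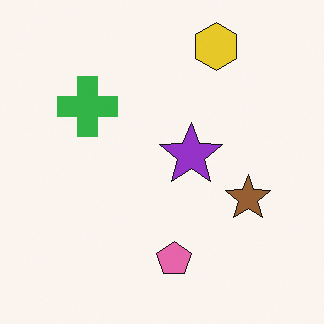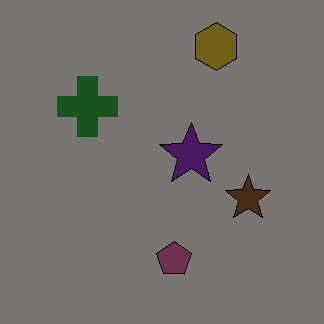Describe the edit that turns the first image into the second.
The image was substantially darkened.

Every pixel — background and shapes alike — is uniformly darkened.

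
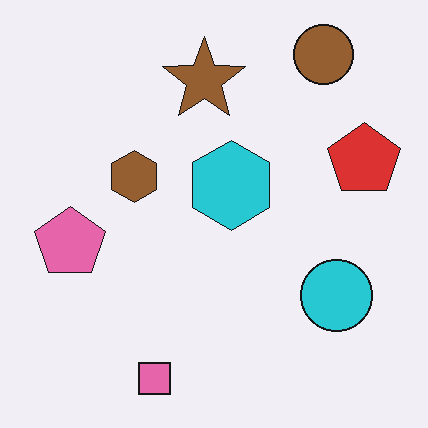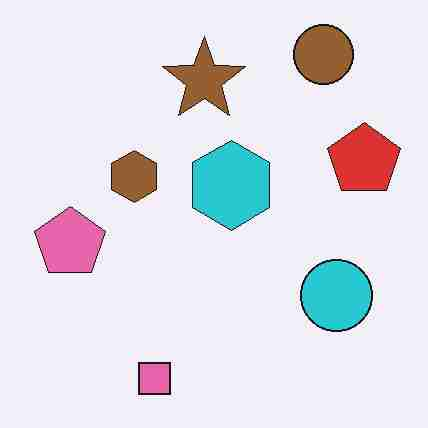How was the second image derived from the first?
The image was degraded with heavy JPEG compression.

Blocky 8×8 compression artifacts appear around shape edges and the flat background shows ringing — characteristic JPEG degradation.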